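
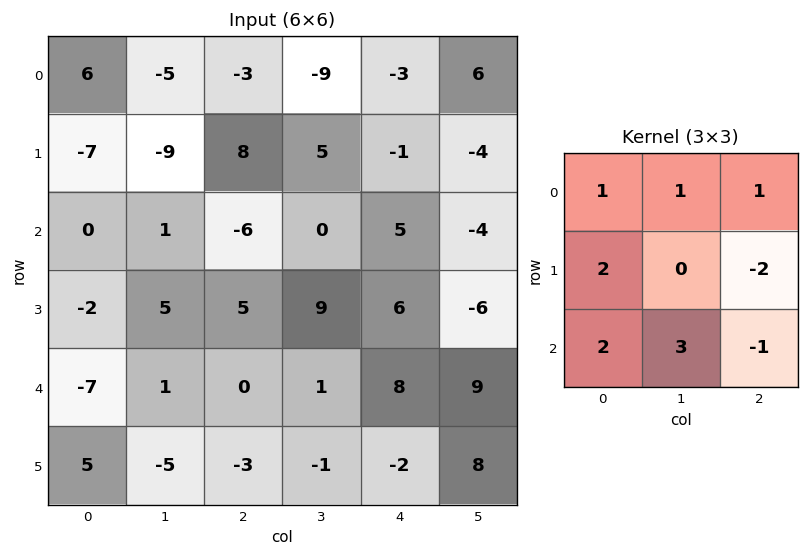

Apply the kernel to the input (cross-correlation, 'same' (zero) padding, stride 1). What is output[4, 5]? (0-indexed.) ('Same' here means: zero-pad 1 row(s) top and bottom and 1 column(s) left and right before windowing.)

36

The receptive field on the zero-padded input at this output position is [6 -6 0 / 8 9 0 / -2 8 0]. Elementwise product with the kernel and sum: 6·1 + -6·1 + 0·1 + 8·2 + 0·-2 + -2·2 + 8·3 + 0·-1.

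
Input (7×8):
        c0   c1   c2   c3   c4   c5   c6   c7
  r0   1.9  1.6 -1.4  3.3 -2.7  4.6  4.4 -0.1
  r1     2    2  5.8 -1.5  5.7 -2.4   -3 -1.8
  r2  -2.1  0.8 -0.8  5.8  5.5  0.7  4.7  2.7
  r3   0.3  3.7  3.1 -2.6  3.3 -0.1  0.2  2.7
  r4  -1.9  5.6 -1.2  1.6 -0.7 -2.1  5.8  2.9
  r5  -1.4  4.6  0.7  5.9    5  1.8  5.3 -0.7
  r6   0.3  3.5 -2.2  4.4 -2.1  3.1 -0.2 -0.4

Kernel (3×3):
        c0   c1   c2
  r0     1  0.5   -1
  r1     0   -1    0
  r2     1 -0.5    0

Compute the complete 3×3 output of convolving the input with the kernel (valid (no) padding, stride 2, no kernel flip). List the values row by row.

-0.4 0.75 2.75
-9.3 -2.8 1.6
-3.95 -10 -13

Output[0,0]: The receptive field on the input at this output position is [1.9 1.6 -1.4 / 2 2 5.8 / -2.1 0.8 -0.8]. Elementwise product with the kernel and sum: 1.9·1 + 1.6·0.5 + -1.4·-1 + 2·-1 + -2.1·1 + 0.8·-0.5.
Output[0,1]: The receptive field on the input at this output position is [-1.4 3.3 -2.7 / 5.8 -1.5 5.7 / -0.8 5.8 5.5]. Elementwise product with the kernel and sum: -1.4·1 + 3.3·0.5 + -2.7·-1 + -1.5·-1 + -0.8·1 + 5.8·-0.5.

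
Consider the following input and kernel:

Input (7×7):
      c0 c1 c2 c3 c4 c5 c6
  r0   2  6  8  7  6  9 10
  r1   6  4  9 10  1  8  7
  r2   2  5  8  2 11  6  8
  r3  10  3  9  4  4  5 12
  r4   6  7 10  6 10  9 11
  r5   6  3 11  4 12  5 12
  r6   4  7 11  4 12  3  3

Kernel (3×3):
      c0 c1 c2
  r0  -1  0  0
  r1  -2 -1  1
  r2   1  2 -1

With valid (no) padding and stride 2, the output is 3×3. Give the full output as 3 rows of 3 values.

Output[0,0]: The receptive field on the input at this output position is [2 6 8 / 6 4 9 / 2 5 8]. Elementwise product with the kernel and sum: 2·-1 + 6·-2 + 4·-1 + 9·1 + 2·1 + 5·2 + 8·-1.
Output[0,1]: The receptive field on the input at this output position is [8 7 6 / 9 10 1 / 8 2 11]. Elementwise product with the kernel and sum: 8·-1 + 9·-2 + 10·-1 + 1·1 + 8·1 + 2·2 + 11·-1.

-5 -34 6
-6 -14 5
-3 -17 -12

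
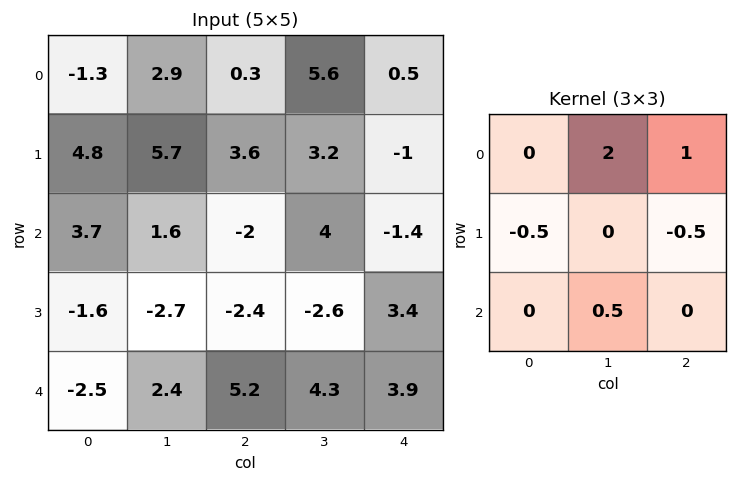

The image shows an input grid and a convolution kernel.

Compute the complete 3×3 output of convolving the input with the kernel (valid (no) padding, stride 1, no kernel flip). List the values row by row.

Output[0,0]: The receptive field on the input at this output position is [-1.3 2.9 0.3 / 4.8 5.7 3.6 / 3.7 1.6 -2]. Elementwise product with the kernel and sum: 2.9·2 + 0.3·1 + 4.8·-0.5 + 3.6·-0.5 + 1.6·0.5.
Output[0,1]: The receptive field on the input at this output position is [2.9 0.3 5.6 / 5.7 3.6 3.2 / 1.6 -2 4]. Elementwise product with the kernel and sum: 0.3·2 + 5.6·1 + 5.7·-0.5 + 3.2·-0.5 + -2·0.5.

2.7 0.75 12.4
12.8 6.4 5.8
4.4 5.25 8.25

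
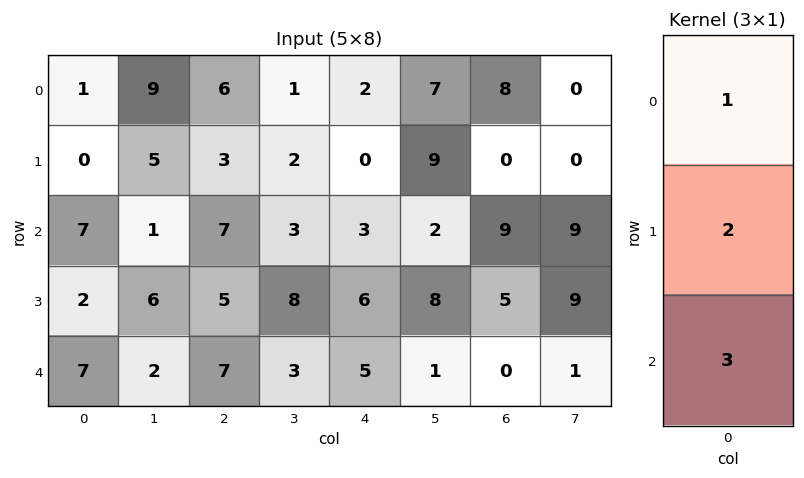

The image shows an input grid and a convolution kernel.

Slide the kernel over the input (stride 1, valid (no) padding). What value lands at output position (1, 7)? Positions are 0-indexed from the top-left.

45

The receptive field on the input at this output position is [0 / 9 / 9]. Elementwise product with the kernel and sum: 0·1 + 9·2 + 9·3.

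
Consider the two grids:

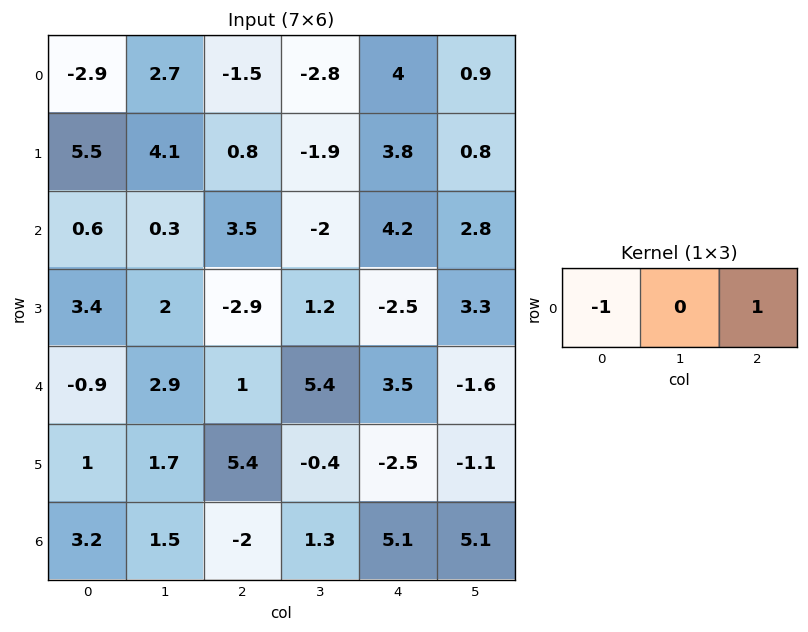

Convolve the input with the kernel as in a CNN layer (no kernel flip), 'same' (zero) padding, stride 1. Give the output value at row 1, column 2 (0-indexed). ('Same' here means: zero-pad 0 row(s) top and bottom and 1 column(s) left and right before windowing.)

The receptive field on the zero-padded input at this output position is [4.1 0.8 -1.9]. Elementwise product with the kernel and sum: 4.1·-1 + -1.9·1.

-6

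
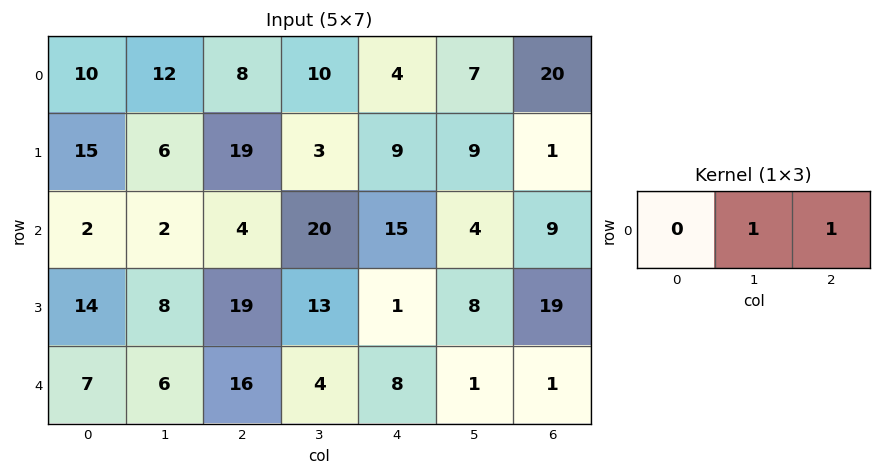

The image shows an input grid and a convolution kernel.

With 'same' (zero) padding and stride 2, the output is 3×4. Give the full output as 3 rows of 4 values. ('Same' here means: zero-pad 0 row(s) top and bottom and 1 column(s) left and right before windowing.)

22 18 11 20
4 24 19 9
13 20 9 1

Output[0,0]: The receptive field on the zero-padded input at this output position is [0 10 12]. Elementwise product with the kernel and sum: 10·1 + 12·1.
Output[0,1]: The receptive field on the zero-padded input at this output position is [12 8 10]. Elementwise product with the kernel and sum: 8·1 + 10·1.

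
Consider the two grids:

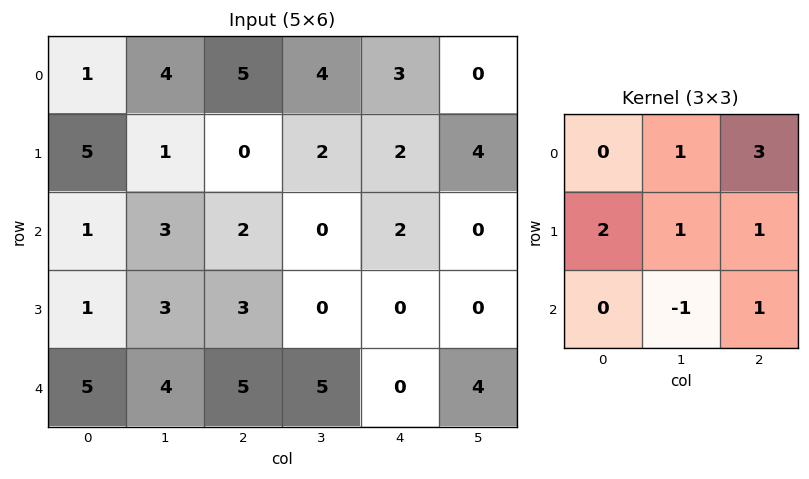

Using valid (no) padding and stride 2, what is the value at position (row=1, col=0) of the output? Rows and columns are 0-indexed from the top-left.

18

The receptive field on the input at this output position is [1 3 2 / 1 3 3 / 5 4 5]. Elementwise product with the kernel and sum: 3·1 + 2·3 + 1·2 + 3·1 + 3·1 + 4·-1 + 5·1.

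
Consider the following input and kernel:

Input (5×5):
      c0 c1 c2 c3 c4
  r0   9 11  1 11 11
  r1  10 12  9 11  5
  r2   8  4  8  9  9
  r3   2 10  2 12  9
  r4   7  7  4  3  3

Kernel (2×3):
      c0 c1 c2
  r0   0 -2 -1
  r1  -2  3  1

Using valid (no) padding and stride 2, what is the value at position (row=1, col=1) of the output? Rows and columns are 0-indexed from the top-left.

The receptive field on the input at this output position is [8 9 9 / 2 12 9]. Elementwise product with the kernel and sum: 9·-2 + 9·-1 + 2·-2 + 12·3 + 9·1.

14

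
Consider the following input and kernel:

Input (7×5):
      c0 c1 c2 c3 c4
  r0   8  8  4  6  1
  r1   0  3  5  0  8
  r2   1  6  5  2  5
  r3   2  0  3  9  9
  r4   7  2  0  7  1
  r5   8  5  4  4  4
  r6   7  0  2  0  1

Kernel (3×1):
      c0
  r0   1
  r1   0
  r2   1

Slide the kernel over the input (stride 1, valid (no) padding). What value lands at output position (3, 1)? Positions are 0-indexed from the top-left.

The receptive field on the input at this output position is [0 / 2 / 5]. Elementwise product with the kernel and sum: 0·1 + 5·1.

5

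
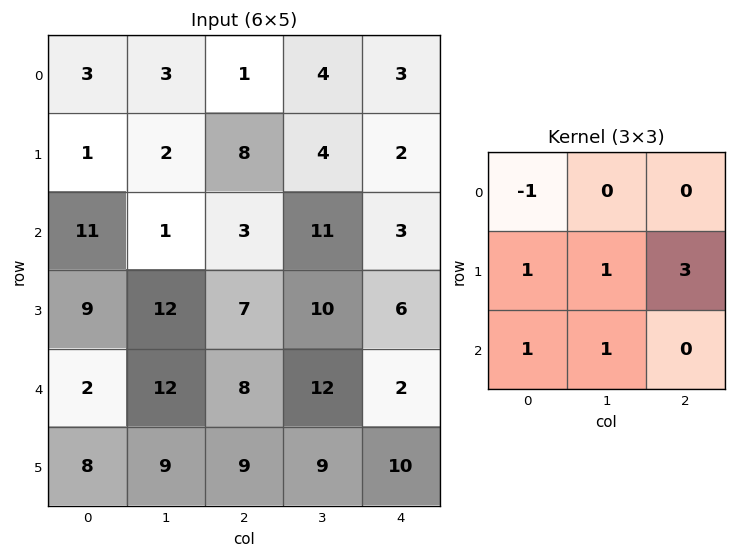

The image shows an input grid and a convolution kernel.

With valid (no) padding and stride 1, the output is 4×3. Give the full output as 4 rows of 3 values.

Output[0,0]: The receptive field on the input at this output position is [3 3 1 / 1 2 8 / 11 1 3]. Elementwise product with the kernel and sum: 3·-1 + 1·1 + 2·1 + 8·3 + 11·1 + 1·1.

36 23 31
41 54 32
45 68 52
46 62 37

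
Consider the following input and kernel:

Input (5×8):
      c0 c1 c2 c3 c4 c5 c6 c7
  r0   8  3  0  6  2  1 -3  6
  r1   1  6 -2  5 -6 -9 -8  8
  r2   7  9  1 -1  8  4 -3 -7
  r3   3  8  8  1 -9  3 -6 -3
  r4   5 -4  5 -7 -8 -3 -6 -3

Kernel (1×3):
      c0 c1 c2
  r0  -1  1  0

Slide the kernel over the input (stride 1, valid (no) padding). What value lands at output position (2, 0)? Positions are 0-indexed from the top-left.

2

The receptive field on the input at this output position is [7 9 1]. Elementwise product with the kernel and sum: 7·-1 + 9·1.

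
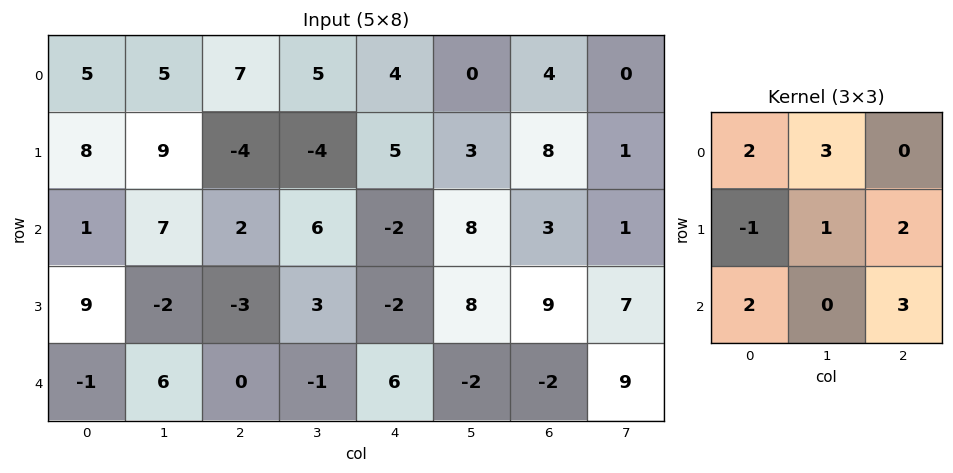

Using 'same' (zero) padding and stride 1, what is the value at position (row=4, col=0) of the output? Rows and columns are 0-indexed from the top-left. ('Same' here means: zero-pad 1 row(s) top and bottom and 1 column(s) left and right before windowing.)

38

The receptive field on the zero-padded input at this output position is [0 9 -2 / 0 -1 6 / 0 0 0]. Elementwise product with the kernel and sum: 0·2 + 9·3 + 0·-1 + -1·1 + 6·2 + 0·2 + 0·3.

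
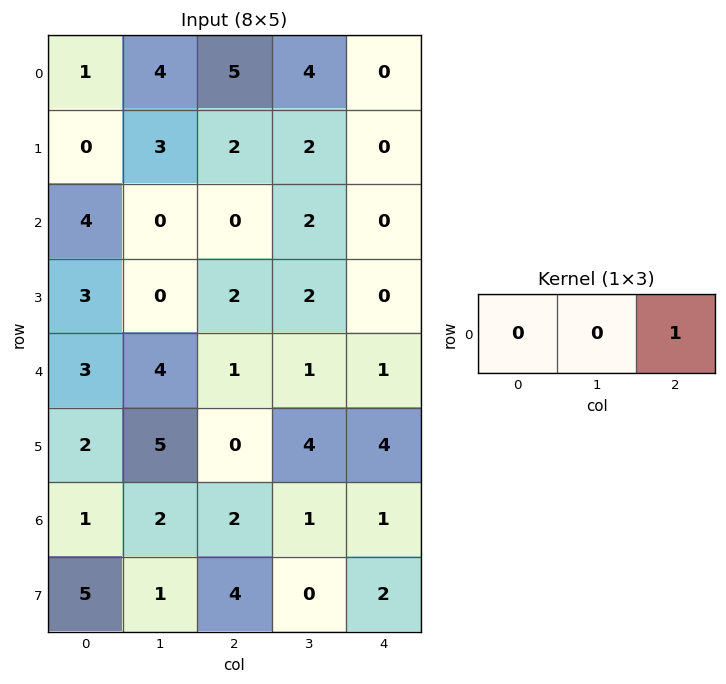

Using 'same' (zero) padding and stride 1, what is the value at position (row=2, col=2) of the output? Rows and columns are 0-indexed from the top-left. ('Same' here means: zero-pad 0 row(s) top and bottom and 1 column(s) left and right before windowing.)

2

The receptive field on the zero-padded input at this output position is [0 0 2]. Elementwise product with the kernel and sum: 2·1.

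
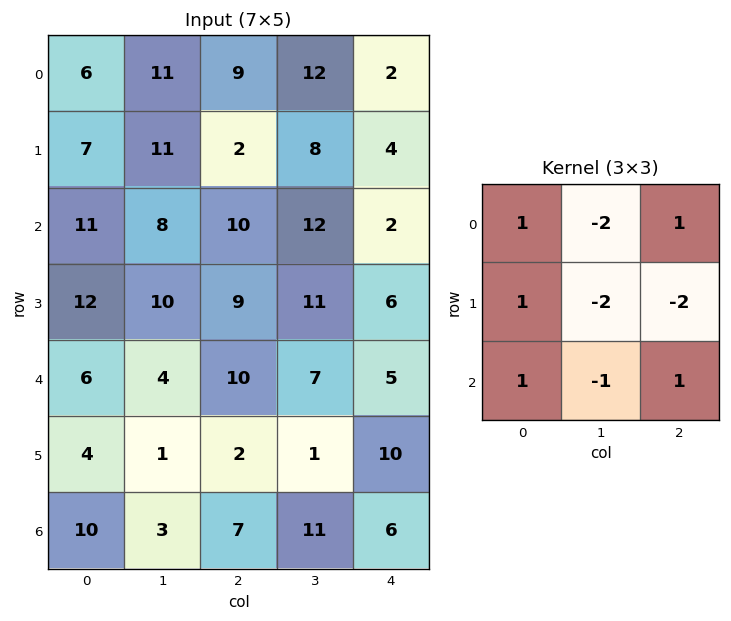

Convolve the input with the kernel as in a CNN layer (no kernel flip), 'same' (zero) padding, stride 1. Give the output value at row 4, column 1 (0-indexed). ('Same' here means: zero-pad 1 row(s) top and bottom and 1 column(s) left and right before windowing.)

-16

The receptive field on the zero-padded input at this output position is [12 10 9 / 6 4 10 / 4 1 2]. Elementwise product with the kernel and sum: 12·1 + 10·-2 + 9·1 + 6·1 + 4·-2 + 10·-2 + 4·1 + 1·-1 + 2·1.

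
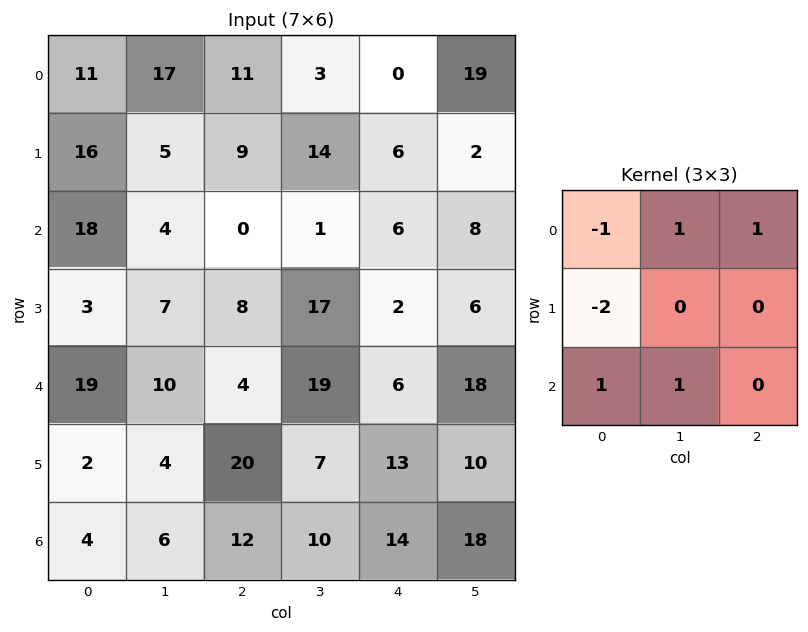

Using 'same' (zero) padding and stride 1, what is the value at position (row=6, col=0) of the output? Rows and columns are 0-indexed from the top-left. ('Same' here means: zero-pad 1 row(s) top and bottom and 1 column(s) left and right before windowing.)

The receptive field on the zero-padded input at this output position is [0 2 4 / 0 4 6 / 0 0 0]. Elementwise product with the kernel and sum: 0·-1 + 2·1 + 4·1 + 0·-2 + 0·1 + 0·1.

6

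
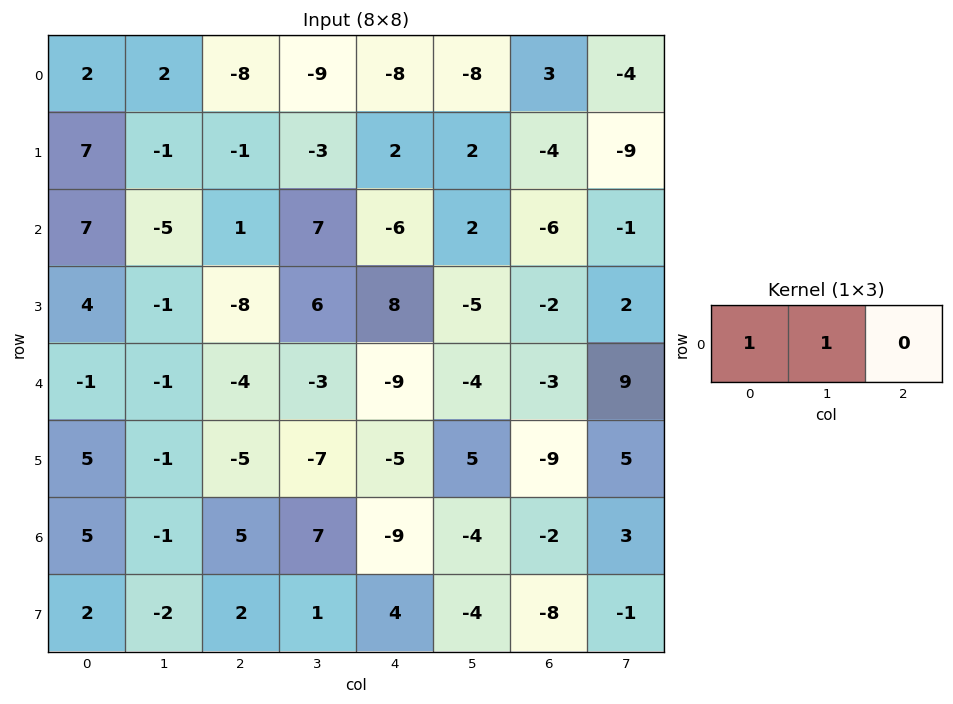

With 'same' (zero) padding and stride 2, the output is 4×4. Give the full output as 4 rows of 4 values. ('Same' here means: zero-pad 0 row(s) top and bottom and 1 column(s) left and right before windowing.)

2 -6 -17 -5
7 -4 1 -4
-1 -5 -12 -7
5 4 -2 -6

Output[0,0]: The receptive field on the zero-padded input at this output position is [0 2 2]. Elementwise product with the kernel and sum: 0·1 + 2·1.
Output[0,1]: The receptive field on the zero-padded input at this output position is [2 -8 -9]. Elementwise product with the kernel and sum: 2·1 + -8·1.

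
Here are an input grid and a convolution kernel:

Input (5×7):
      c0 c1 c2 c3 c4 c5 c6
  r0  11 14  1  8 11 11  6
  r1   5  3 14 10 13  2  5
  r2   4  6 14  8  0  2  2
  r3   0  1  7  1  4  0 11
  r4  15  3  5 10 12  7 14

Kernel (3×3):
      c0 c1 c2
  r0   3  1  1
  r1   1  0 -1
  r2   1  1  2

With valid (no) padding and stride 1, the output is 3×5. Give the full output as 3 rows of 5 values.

Output[0,0]: The receptive field on the input at this output position is [11 14 1 / 5 3 14 / 4 6 14]. Elementwise product with the kernel and sum: 11·3 + 14·1 + 1·1 + 5·1 + 14·-1 + 4·1 + 6·1 + 14·2.
Output[0,1]: The receptive field on the input at this output position is [14 1 8 / 3 14 10 / 6 14 8]. Elementwise product with the kernel and sum: 14·3 + 1·1 + 8·1 + 3·1 + 10·-1 + 6·1 + 14·1 + 8·2.

77 80 45 66 64
37 41 95 56 70
53 68 92 63 44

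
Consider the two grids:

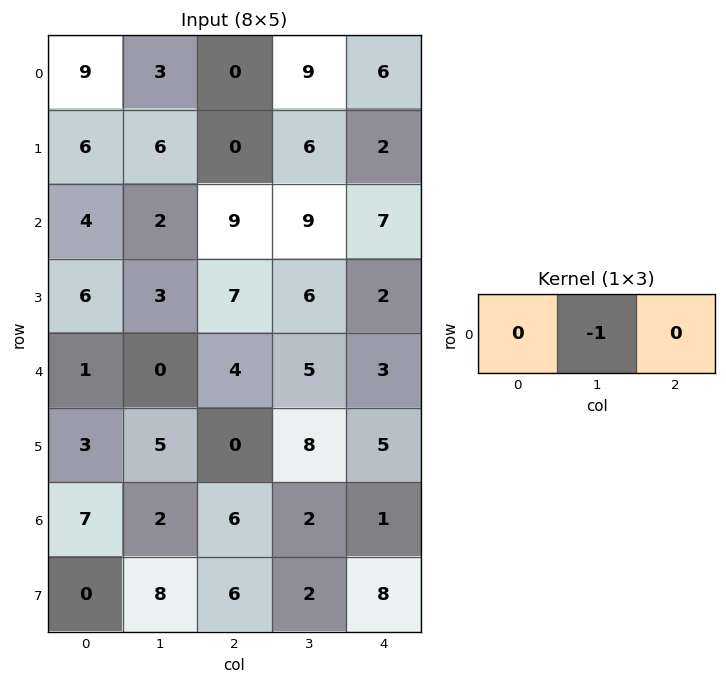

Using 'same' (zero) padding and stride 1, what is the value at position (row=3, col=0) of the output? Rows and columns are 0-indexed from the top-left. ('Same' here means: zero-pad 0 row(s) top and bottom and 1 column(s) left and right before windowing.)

-6

The receptive field on the zero-padded input at this output position is [0 6 3]. Elementwise product with the kernel and sum: 6·-1.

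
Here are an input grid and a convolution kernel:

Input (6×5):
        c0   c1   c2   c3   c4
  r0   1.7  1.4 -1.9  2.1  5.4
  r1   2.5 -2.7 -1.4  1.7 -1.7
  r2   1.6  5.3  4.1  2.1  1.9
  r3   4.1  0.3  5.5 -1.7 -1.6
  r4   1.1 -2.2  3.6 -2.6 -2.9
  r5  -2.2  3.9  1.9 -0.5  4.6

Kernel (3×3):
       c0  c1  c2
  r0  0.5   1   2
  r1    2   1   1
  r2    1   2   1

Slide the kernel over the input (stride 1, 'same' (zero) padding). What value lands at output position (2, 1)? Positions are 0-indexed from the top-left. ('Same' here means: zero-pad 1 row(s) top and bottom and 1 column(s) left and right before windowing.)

18.55

The receptive field on the zero-padded input at this output position is [2.5 -2.7 -1.4 / 1.6 5.3 4.1 / 4.1 0.3 5.5]. Elementwise product with the kernel and sum: 2.5·0.5 + -2.7·1 + -1.4·2 + 1.6·2 + 5.3·1 + 4.1·1 + 4.1·1 + 0.3·2 + 5.5·1.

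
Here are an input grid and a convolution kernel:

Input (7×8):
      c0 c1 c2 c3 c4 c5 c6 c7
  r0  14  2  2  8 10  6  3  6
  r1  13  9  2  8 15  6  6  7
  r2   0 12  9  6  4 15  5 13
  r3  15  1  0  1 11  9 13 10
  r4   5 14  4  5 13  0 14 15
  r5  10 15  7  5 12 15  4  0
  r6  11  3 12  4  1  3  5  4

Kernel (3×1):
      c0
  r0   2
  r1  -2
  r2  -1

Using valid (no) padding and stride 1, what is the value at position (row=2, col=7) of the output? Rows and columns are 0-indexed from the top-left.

-9

The receptive field on the input at this output position is [13 / 10 / 15]. Elementwise product with the kernel and sum: 13·2 + 10·-2 + 15·-1.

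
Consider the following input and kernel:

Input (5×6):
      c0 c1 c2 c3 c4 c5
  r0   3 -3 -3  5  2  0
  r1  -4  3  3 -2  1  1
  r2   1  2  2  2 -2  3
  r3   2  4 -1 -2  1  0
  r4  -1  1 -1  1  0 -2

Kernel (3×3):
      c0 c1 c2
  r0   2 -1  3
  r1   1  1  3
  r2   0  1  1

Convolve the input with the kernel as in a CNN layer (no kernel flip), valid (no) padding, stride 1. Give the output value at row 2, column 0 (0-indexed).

The receptive field on the input at this output position is [1 2 2 / 2 4 -1 / -1 1 -1]. Elementwise product with the kernel and sum: 1·2 + 2·-1 + 2·3 + 2·1 + 4·1 + -1·3 + 1·1 + -1·1.

9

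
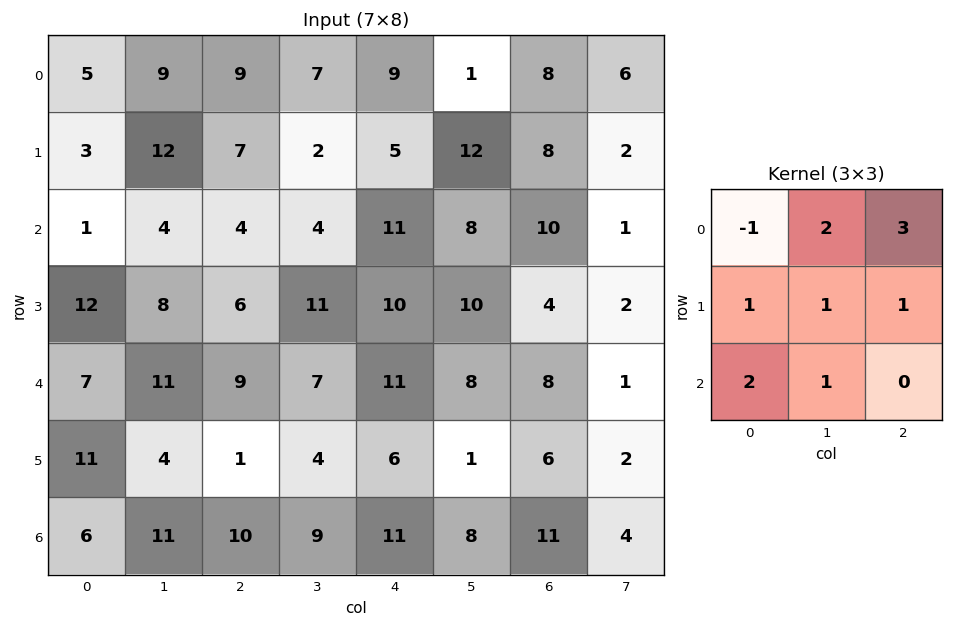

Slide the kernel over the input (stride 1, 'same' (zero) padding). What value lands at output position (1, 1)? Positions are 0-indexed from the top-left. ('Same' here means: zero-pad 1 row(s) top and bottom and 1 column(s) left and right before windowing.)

The receptive field on the zero-padded input at this output position is [5 9 9 / 3 12 7 / 1 4 4]. Elementwise product with the kernel and sum: 5·-1 + 9·2 + 9·3 + 3·1 + 12·1 + 7·1 + 1·2 + 4·1.

68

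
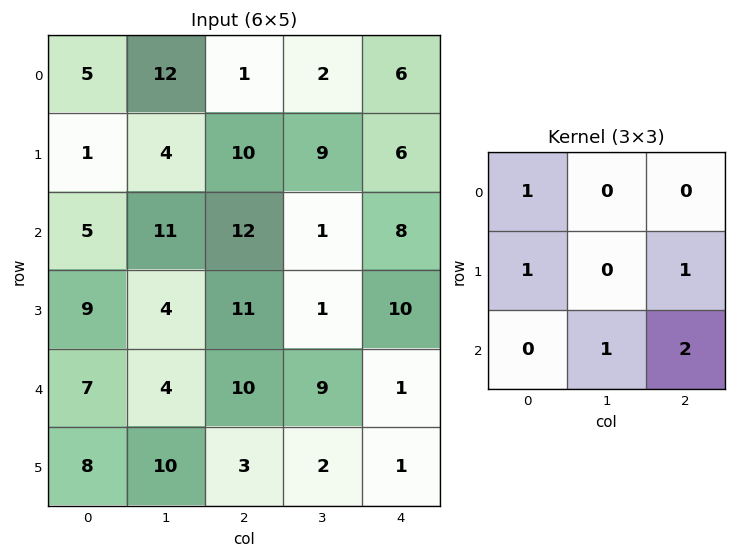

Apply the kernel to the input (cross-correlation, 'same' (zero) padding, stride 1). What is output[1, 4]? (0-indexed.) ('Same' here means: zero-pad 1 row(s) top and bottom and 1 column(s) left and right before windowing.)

The receptive field on the zero-padded input at this output position is [2 6 0 / 9 6 0 / 1 8 0]. Elementwise product with the kernel and sum: 2·1 + 9·1 + 0·1 + 8·1 + 0·2.

19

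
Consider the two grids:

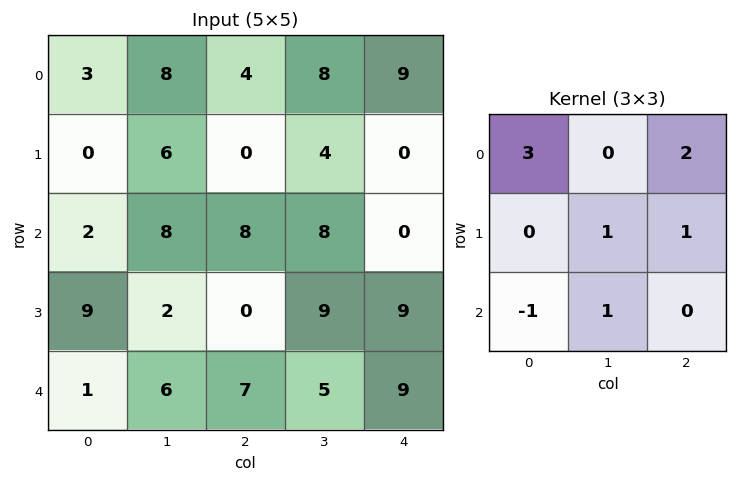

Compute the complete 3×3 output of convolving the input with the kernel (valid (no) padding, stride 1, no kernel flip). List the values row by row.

29 44 34
9 40 17
29 50 40

Output[0,0]: The receptive field on the input at this output position is [3 8 4 / 0 6 0 / 2 8 8]. Elementwise product with the kernel and sum: 3·3 + 4·2 + 6·1 + 0·1 + 2·-1 + 8·1.
Output[0,1]: The receptive field on the input at this output position is [8 4 8 / 6 0 4 / 8 8 8]. Elementwise product with the kernel and sum: 8·3 + 8·2 + 0·1 + 4·1 + 8·-1 + 8·1.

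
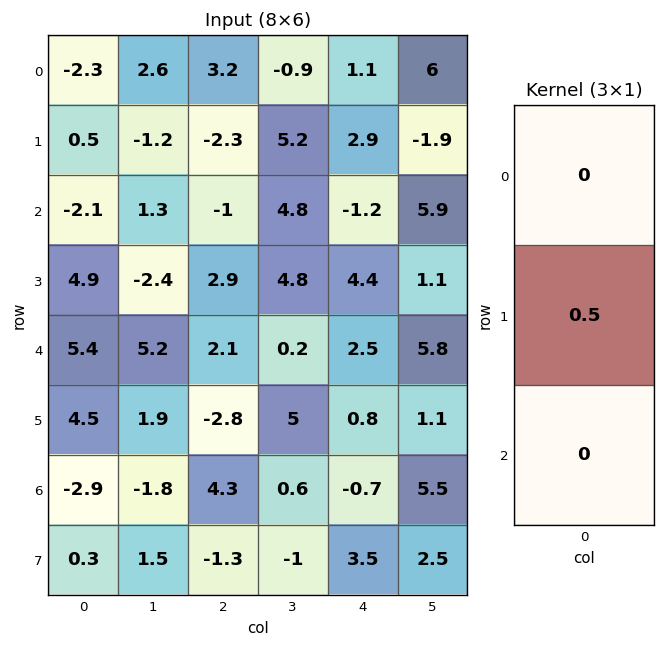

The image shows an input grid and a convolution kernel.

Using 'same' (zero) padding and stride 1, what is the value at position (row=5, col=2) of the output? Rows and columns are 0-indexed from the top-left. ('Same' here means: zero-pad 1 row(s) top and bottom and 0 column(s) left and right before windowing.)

The receptive field on the zero-padded input at this output position is [2.1 / -2.8 / 4.3]. Elementwise product with the kernel and sum: -2.8·0.5.

-1.4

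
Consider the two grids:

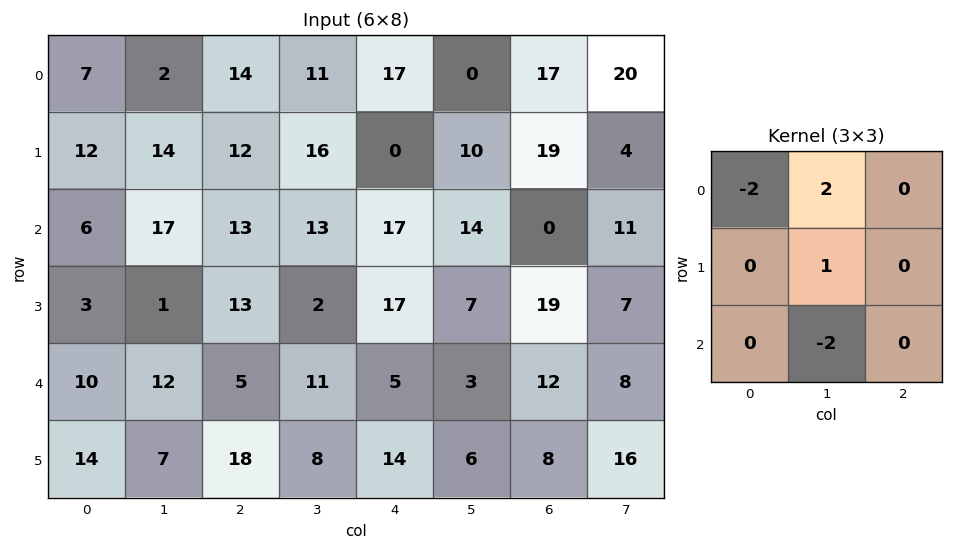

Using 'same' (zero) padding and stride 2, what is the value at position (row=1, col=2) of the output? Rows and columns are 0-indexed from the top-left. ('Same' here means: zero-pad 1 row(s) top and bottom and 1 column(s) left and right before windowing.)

The receptive field on the zero-padded input at this output position is [16 0 10 / 13 17 14 / 2 17 7]. Elementwise product with the kernel and sum: 16·-2 + 0·2 + 17·1 + 17·-2.

-49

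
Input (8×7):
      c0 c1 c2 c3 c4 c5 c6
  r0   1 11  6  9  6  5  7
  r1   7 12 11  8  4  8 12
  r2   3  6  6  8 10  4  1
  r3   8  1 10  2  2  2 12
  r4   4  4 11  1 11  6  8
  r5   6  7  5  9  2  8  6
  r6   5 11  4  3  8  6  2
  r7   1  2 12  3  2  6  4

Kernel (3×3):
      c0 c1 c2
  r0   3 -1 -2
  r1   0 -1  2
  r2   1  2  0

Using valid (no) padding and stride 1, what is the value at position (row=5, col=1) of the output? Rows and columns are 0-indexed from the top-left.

The receptive field on the input at this output position is [7 5 9 / 11 4 3 / 2 12 3]. Elementwise product with the kernel and sum: 7·3 + 5·-1 + 9·-2 + 4·-1 + 3·2 + 2·1 + 12·2.

26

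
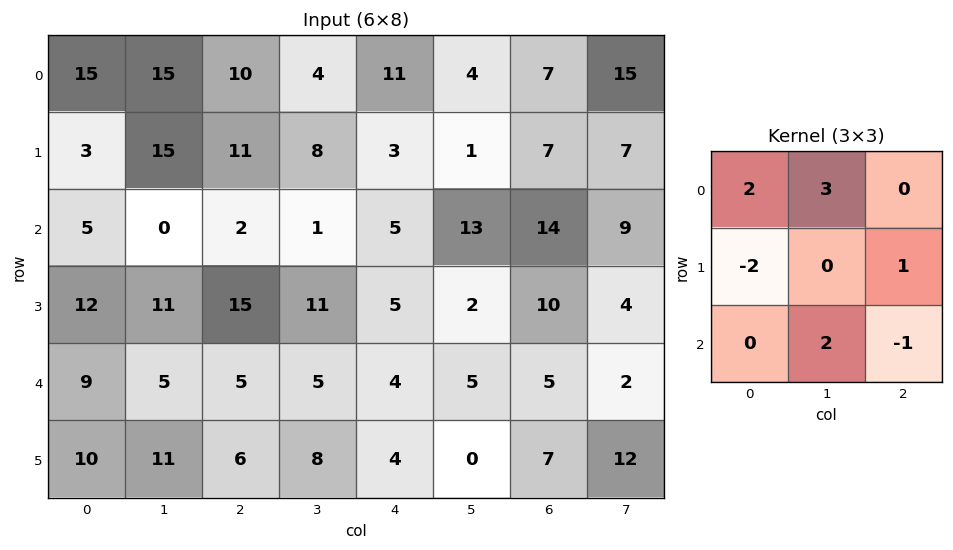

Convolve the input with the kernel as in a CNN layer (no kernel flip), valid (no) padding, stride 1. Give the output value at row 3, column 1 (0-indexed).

66

The receptive field on the input at this output position is [11 15 11 / 5 5 5 / 11 6 8]. Elementwise product with the kernel and sum: 11·2 + 15·3 + 5·-2 + 5·1 + 6·2 + 8·-1.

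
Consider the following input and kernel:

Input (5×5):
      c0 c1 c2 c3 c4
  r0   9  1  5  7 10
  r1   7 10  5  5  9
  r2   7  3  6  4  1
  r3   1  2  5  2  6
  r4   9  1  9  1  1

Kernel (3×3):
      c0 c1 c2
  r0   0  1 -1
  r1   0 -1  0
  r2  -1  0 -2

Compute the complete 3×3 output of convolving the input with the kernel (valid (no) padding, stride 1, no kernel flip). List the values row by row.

Output[0,0]: The receptive field on the input at this output position is [9 1 5 / 7 10 5 / 7 3 6]. Elementwise product with the kernel and sum: 1·1 + 5·-1 + 10·-1 + 7·-1 + 6·-2.

-33 -18 -16
-9 -12 -25
-32 -6 -10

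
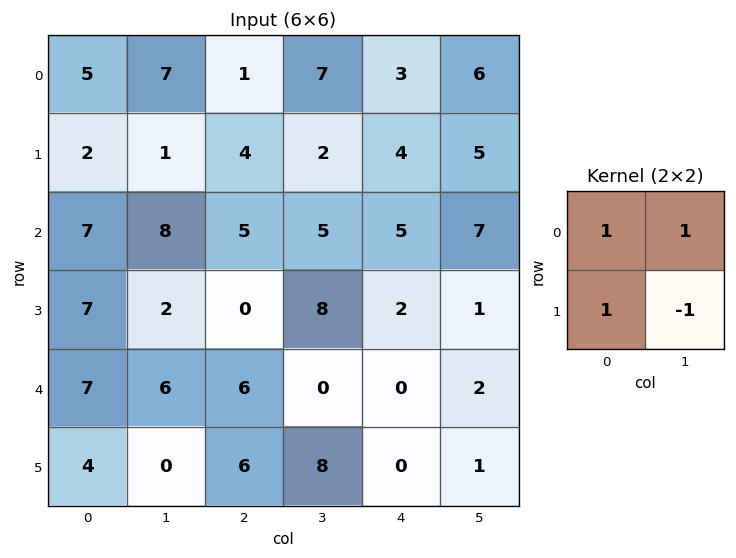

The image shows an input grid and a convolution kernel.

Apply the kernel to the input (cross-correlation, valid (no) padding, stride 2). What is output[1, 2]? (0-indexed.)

The receptive field on the input at this output position is [5 7 / 2 1]. Elementwise product with the kernel and sum: 5·1 + 7·1 + 2·1 + 1·-1.

13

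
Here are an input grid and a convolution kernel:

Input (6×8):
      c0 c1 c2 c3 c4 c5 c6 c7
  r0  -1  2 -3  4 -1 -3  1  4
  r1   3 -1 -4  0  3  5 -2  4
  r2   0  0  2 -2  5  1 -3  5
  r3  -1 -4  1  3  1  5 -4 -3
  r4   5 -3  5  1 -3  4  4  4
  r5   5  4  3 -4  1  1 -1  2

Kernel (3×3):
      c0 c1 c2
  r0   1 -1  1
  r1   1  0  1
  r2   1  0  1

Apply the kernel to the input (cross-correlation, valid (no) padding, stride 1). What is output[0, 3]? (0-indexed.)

6

The receptive field on the input at this output position is [4 -1 -3 / 0 3 5 / -2 5 1]. Elementwise product with the kernel and sum: 4·1 + -1·-1 + -3·1 + 0·1 + 5·1 + -2·1 + 1·1.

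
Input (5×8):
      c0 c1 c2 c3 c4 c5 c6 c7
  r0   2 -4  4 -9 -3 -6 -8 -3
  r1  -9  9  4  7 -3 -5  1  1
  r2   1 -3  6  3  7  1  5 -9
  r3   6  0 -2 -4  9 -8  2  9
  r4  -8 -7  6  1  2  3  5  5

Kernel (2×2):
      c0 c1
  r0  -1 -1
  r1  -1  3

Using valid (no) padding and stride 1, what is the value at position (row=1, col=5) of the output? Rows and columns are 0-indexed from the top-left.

The receptive field on the input at this output position is [-5 1 / 1 5]. Elementwise product with the kernel and sum: -5·-1 + 1·-1 + 1·-1 + 5·3.

18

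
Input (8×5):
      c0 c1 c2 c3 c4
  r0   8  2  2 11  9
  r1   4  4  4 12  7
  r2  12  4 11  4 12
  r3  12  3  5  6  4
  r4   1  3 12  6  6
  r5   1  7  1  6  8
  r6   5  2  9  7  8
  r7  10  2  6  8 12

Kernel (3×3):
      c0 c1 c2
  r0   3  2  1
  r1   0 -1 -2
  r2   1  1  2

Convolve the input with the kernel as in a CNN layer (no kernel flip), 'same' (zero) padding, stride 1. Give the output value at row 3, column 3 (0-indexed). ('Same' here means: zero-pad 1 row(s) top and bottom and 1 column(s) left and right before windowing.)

The receptive field on the zero-padded input at this output position is [11 4 12 / 5 6 4 / 12 6 6]. Elementwise product with the kernel and sum: 11·3 + 4·2 + 12·1 + 6·-1 + 4·-2 + 12·1 + 6·1 + 6·2.

69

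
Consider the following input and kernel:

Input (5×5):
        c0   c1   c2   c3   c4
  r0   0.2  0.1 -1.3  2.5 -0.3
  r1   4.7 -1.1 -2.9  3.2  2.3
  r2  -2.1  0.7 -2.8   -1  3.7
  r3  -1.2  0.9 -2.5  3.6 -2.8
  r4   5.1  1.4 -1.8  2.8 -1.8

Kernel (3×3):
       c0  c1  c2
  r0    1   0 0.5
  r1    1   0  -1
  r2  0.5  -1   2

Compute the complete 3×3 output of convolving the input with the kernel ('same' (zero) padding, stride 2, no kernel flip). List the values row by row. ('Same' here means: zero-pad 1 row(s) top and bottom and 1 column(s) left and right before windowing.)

Output[0,0]: The receptive field on the zero-padded input at this output position is [0 0 0 / 0 0.2 0.1 / 0 4.7 -1.1]. Elementwise product with the kernel and sum: 0·1 + 0·0.5 + 0·1 + 0.1·-1 + 0·0.5 + 4.7·-1 + -1.1·2.

-7 6.35 1.8
1.75 12.35 6.8
-0.95 1.3 6.4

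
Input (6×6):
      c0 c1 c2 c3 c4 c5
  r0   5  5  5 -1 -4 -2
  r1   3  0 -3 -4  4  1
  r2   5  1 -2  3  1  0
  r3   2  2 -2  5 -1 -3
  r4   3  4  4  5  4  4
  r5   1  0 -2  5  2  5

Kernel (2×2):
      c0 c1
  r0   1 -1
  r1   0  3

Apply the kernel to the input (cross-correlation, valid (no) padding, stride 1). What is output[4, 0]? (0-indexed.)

-1

The receptive field on the input at this output position is [3 4 / 1 0]. Elementwise product with the kernel and sum: 3·1 + 4·-1 + 0·3.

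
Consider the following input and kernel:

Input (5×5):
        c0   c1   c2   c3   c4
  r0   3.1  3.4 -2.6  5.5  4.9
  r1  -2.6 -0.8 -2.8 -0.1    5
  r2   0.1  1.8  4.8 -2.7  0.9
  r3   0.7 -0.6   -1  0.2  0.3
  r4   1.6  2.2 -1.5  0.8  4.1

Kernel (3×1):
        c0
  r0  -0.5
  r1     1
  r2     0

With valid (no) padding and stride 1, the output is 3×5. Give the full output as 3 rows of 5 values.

-4.15 -2.5 -1.5 -2.85 2.55
1.4 2.2 6.2 -2.65 -1.6
0.65 -1.5 -3.4 1.55 -0.15

Output[0,0]: The receptive field on the input at this output position is [3.1 / -2.6 / 0.1]. Elementwise product with the kernel and sum: 3.1·-0.5 + -2.6·1.
Output[0,1]: The receptive field on the input at this output position is [3.4 / -0.8 / 1.8]. Elementwise product with the kernel and sum: 3.4·-0.5 + -0.8·1.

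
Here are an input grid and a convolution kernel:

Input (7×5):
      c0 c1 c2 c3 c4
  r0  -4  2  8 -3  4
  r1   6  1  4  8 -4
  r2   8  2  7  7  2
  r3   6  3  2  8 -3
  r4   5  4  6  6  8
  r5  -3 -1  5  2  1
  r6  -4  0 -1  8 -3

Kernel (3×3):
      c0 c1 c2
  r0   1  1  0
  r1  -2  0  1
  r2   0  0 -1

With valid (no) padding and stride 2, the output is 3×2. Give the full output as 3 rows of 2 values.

Output[0,0]: The receptive field on the input at this output position is [-4 2 8 / 6 1 4 / 8 2 7]. Elementwise product with the kernel and sum: -4·1 + 2·1 + 6·-2 + 4·1 + 7·-1.
Output[0,1]: The receptive field on the input at this output position is [8 -3 4 / 4 8 -4 / 7 7 2]. Elementwise product with the kernel and sum: 8·1 + -3·1 + 4·-2 + -4·1 + 2·-1.

-17 -9
-6 -1
21 6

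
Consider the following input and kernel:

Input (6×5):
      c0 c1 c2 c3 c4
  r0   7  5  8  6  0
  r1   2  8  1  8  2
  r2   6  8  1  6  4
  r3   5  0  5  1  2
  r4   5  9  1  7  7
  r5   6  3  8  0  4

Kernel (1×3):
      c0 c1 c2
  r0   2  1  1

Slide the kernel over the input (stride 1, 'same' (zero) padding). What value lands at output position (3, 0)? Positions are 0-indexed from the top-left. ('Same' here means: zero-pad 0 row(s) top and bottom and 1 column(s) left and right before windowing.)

The receptive field on the zero-padded input at this output position is [0 5 0]. Elementwise product with the kernel and sum: 0·2 + 5·1 + 0·1.

5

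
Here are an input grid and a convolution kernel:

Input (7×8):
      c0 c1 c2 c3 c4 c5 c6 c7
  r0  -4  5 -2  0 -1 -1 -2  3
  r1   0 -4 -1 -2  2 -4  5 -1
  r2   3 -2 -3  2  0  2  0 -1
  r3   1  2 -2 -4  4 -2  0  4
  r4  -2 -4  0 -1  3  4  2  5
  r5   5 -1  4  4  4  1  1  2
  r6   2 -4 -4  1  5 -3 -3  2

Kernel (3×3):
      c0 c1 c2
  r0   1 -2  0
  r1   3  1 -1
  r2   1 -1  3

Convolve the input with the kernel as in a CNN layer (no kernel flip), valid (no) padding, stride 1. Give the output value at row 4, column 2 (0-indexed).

24

The receptive field on the input at this output position is [0 -1 3 / 4 4 4 / -4 1 5]. Elementwise product with the kernel and sum: 0·1 + -1·-2 + 4·3 + 4·1 + 4·-1 + -4·1 + 1·-1 + 5·3.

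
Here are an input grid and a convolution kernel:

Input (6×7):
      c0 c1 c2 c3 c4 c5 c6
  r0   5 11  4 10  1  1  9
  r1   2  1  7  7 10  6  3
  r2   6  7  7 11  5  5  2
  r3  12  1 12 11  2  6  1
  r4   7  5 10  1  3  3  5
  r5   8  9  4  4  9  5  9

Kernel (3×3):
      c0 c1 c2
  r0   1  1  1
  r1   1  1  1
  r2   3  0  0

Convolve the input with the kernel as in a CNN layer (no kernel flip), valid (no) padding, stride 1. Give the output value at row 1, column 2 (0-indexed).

The receptive field on the input at this output position is [7 7 10 / 7 11 5 / 12 11 2]. Elementwise product with the kernel and sum: 7·1 + 7·1 + 10·1 + 7·1 + 11·1 + 5·1 + 12·3.

83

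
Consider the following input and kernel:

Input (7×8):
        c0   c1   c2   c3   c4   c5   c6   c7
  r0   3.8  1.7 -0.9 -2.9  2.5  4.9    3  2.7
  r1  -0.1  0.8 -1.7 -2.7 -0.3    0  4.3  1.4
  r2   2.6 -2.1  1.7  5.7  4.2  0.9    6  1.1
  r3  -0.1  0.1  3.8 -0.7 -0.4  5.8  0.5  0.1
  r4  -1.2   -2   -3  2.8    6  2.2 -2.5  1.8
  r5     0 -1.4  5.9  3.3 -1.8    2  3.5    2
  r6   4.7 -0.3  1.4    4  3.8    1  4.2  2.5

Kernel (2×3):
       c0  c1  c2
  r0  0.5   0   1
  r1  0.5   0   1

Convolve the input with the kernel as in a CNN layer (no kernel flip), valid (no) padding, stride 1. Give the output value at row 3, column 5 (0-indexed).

5.9

The receptive field on the input at this output position is [5.8 0.5 0.1 / 2.2 -2.5 1.8]. Elementwise product with the kernel and sum: 5.8·0.5 + 0.1·1 + 2.2·0.5 + 1.8·1.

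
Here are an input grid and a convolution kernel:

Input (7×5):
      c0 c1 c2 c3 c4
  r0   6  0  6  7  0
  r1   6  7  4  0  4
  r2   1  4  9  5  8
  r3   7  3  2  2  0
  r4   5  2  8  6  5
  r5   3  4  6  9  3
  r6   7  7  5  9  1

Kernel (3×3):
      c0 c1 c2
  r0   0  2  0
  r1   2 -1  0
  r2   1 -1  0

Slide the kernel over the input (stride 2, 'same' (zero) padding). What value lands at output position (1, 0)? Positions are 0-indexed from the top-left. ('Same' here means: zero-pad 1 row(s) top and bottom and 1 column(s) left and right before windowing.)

4

The receptive field on the zero-padded input at this output position is [0 6 7 / 0 1 4 / 0 7 3]. Elementwise product with the kernel and sum: 6·2 + 0·2 + 1·-1 + 0·1 + 7·-1.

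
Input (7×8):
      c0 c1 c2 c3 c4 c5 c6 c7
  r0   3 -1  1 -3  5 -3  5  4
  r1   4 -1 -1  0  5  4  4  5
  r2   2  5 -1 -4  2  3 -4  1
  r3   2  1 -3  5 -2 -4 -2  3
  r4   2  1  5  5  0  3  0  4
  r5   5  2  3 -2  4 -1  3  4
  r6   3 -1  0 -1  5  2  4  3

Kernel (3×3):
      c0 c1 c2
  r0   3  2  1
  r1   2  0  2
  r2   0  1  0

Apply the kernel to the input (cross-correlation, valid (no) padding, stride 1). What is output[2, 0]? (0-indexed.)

The receptive field on the input at this output position is [2 5 -1 / 2 1 -3 / 2 1 5]. Elementwise product with the kernel and sum: 2·3 + 5·2 + -1·1 + 2·2 + -3·2 + 1·1.

14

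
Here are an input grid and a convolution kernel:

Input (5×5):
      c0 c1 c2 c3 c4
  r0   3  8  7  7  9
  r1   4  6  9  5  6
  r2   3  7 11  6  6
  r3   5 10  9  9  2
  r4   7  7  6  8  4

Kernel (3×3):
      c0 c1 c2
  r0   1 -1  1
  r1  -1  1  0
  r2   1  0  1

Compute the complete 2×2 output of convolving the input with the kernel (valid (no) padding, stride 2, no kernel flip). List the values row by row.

Output[0,0]: The receptive field on the input at this output position is [3 8 7 / 4 6 9 / 3 7 11]. Elementwise product with the kernel and sum: 3·1 + 8·-1 + 7·1 + 4·-1 + 6·1 + 3·1 + 11·1.

18 22
25 21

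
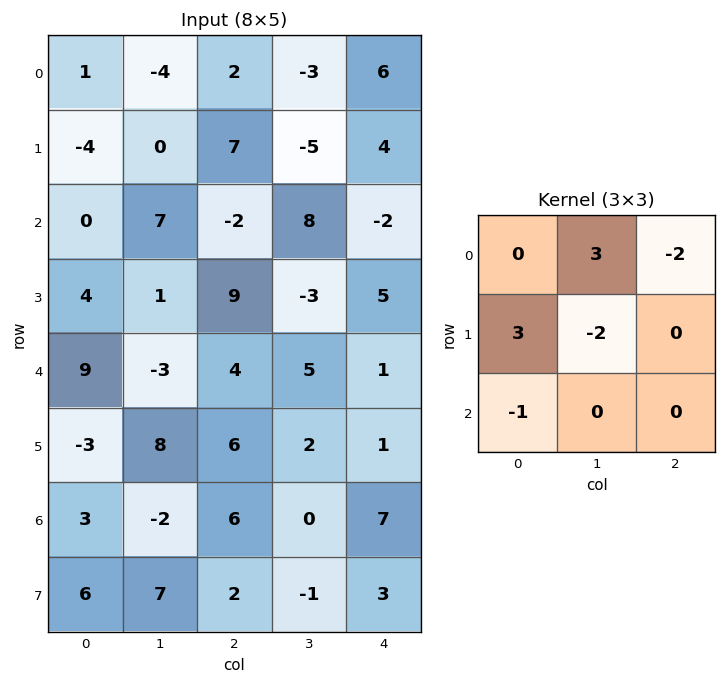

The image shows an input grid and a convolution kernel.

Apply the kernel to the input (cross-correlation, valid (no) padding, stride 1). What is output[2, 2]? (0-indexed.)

The receptive field on the input at this output position is [-2 8 -2 / 9 -3 5 / 4 5 1]. Elementwise product with the kernel and sum: 8·3 + -2·-2 + 9·3 + -3·-2 + 4·-1.

57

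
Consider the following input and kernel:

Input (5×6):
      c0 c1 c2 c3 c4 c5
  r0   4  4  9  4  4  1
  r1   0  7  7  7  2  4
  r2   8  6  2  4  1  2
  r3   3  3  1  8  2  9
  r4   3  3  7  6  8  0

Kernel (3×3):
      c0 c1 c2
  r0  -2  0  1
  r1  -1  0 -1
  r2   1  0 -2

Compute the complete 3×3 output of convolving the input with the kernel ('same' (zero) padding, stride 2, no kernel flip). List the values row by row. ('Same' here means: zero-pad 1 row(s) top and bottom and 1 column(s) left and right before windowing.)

Output[0,0]: The receptive field on the zero-padded input at this output position is [0 0 0 / 0 4 4 / 0 0 7]. Elementwise product with the kernel and sum: 0·-2 + 0·1 + 0·-1 + 4·-1 + 0·1 + 7·-2.

-18 -15 -6
-5 -30 -26
0 -7 -13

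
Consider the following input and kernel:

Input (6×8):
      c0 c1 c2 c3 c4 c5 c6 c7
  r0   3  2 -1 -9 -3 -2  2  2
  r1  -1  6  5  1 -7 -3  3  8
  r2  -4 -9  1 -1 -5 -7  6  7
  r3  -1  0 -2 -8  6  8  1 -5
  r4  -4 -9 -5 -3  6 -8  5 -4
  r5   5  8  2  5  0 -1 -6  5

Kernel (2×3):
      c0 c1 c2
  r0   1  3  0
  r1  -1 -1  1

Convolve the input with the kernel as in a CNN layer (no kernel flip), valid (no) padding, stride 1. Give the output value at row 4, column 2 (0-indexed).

-21

The receptive field on the input at this output position is [-5 -3 6 / 2 5 0]. Elementwise product with the kernel and sum: -5·1 + -3·3 + 2·-1 + 5·-1 + 0·1.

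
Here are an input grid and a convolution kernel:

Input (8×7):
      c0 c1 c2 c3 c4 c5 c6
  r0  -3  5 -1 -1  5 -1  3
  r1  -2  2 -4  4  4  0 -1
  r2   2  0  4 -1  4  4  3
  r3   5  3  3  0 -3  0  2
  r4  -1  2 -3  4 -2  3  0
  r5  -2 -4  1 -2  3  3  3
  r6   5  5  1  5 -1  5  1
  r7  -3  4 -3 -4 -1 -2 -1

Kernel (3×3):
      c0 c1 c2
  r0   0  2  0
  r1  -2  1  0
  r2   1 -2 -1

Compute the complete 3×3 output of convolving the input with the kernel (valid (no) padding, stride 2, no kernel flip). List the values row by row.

14 12 -17
-9 -17 6
-2 -4 -9

Output[0,0]: The receptive field on the input at this output position is [-3 5 -1 / -2 2 -4 / 2 0 4]. Elementwise product with the kernel and sum: 5·2 + -2·-2 + 2·1 + 2·1 + 0·-2 + 4·-1.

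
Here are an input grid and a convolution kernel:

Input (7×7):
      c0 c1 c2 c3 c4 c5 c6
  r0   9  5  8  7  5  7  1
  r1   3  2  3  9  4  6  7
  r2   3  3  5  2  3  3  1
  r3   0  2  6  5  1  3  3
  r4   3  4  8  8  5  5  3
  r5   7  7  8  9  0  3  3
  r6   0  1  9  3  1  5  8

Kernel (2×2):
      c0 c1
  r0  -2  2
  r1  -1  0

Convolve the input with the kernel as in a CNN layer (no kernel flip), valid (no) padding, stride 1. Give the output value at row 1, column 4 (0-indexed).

The receptive field on the input at this output position is [4 6 / 3 3]. Elementwise product with the kernel and sum: 4·-2 + 6·2 + 3·-1.

1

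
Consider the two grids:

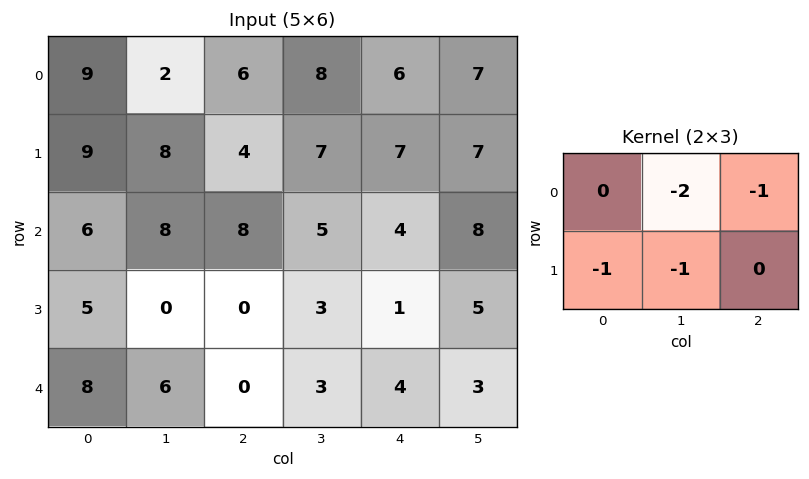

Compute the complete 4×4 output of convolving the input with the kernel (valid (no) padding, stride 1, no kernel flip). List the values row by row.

Output[0,0]: The receptive field on the input at this output position is [9 2 6 / 9 8 4]. Elementwise product with the kernel and sum: 2·-2 + 6·-1 + 9·-1 + 8·-1.
Output[0,1]: The receptive field on the input at this output position is [2 6 8 / 8 4 7]. Elementwise product with the kernel and sum: 6·-2 + 8·-1 + 8·-1 + 4·-1.

-27 -32 -33 -33
-34 -31 -34 -30
-29 -21 -17 -20
-14 -9 -10 -14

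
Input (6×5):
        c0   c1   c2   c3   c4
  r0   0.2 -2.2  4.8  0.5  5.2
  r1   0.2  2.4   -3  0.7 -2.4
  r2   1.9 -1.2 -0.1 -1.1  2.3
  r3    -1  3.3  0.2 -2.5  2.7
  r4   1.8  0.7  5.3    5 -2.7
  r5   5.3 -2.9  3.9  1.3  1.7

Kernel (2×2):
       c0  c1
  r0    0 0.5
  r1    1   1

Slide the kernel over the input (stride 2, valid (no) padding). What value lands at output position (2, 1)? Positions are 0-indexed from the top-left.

7.7

The receptive field on the input at this output position is [5.3 5 / 3.9 1.3]. Elementwise product with the kernel and sum: 5·0.5 + 3.9·1 + 1.3·1.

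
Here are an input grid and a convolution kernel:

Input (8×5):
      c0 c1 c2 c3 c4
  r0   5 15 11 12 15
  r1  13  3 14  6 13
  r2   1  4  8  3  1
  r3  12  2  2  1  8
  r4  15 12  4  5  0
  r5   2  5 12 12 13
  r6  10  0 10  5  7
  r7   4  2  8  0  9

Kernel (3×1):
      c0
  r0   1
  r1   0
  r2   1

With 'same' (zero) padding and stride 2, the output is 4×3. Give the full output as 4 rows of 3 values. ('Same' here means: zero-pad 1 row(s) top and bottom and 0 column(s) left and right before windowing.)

Output[0,0]: The receptive field on the zero-padded input at this output position is [0 / 5 / 13]. Elementwise product with the kernel and sum: 0·1 + 13·1.

13 14 13
25 16 21
14 14 21
6 20 22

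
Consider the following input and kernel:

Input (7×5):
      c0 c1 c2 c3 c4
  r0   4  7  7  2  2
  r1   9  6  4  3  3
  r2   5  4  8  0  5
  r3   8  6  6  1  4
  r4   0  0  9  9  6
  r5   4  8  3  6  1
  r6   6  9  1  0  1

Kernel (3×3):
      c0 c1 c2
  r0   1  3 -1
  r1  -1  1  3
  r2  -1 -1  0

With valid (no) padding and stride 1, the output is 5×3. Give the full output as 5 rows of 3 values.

Output[0,0]: The receptive field on the input at this output position is [4 7 7 / 9 6 4 / 5 4 8]. Elementwise product with the kernel and sum: 4·1 + 7·3 + 7·-1 + 9·-1 + 6·1 + 4·3 + 5·-1 + 4·-1.

18 21 11
32 7 10
25 22 -8
35 48 14
-11 21 35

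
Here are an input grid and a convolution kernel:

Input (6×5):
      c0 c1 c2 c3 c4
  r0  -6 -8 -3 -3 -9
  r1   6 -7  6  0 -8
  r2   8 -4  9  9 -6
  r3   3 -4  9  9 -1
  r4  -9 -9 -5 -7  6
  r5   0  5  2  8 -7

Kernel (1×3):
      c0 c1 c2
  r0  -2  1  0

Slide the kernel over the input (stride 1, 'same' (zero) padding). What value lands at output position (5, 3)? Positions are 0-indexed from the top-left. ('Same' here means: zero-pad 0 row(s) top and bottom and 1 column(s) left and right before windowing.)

The receptive field on the zero-padded input at this output position is [2 8 -7]. Elementwise product with the kernel and sum: 2·-2 + 8·1.

4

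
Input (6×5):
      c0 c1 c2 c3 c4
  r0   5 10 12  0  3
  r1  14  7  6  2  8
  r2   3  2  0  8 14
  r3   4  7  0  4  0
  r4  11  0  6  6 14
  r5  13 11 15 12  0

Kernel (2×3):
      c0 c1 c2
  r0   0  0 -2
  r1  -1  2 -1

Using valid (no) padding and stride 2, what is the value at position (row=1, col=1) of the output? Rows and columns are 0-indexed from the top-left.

The receptive field on the input at this output position is [0 8 14 / 0 4 0]. Elementwise product with the kernel and sum: 14·-2 + 0·-1 + 4·2 + 0·-1.

-20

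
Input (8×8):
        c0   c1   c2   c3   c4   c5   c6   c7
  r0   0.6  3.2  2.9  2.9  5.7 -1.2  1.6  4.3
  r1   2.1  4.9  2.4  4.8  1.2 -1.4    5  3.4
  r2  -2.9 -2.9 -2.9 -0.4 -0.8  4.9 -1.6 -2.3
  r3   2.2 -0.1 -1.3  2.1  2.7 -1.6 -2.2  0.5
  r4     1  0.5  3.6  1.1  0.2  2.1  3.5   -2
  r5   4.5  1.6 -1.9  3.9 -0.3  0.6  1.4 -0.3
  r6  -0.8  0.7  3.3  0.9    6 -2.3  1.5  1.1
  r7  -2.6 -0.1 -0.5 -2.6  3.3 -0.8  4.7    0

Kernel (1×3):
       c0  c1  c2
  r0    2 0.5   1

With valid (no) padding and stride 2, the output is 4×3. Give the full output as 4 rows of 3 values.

Output[0,0]: The receptive field on the input at this output position is [0.6 3.2 2.9]. Elementwise product with the kernel and sum: 0.6·2 + 3.2·0.5 + 2.9·1.

5.7 12.95 12.4
-10.15 -6.8 -0.75
5.85 7.95 4.95
2.05 13.05 12.35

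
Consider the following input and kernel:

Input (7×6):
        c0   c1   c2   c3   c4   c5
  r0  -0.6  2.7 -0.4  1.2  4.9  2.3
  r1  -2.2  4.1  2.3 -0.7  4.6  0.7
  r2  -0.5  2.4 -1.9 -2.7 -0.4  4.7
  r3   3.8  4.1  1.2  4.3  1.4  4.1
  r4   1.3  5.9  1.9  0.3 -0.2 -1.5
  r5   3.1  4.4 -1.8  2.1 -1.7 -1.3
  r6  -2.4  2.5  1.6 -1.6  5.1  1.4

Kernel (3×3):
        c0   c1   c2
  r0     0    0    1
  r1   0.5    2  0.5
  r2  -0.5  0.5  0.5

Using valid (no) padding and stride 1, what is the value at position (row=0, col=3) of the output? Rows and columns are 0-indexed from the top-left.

15

The receptive field on the input at this output position is [1.2 4.9 2.3 / -0.7 4.6 0.7 / -2.7 -0.4 4.7]. Elementwise product with the kernel and sum: 2.3·1 + -0.7·0.5 + 4.6·2 + 0.7·0.5 + -2.7·-0.5 + -0.4·0.5 + 4.7·0.5.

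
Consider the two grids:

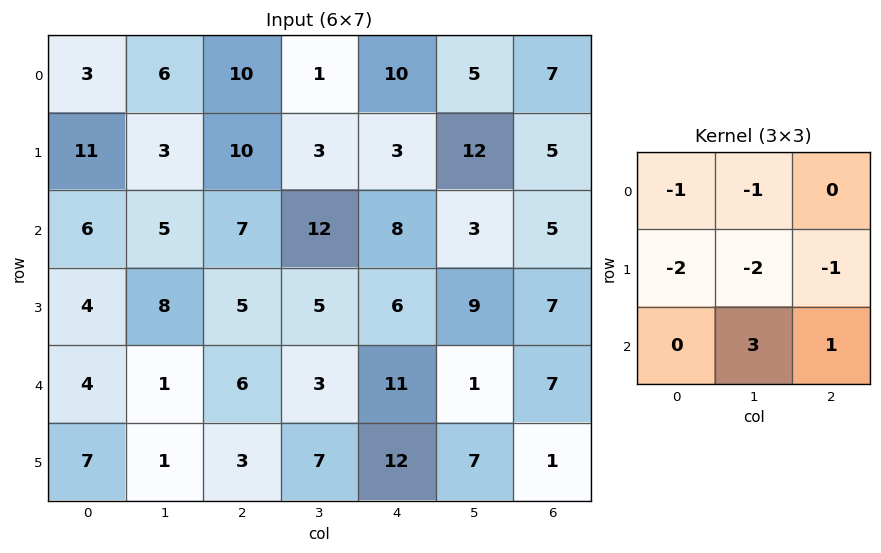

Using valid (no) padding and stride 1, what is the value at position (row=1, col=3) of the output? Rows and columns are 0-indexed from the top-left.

The receptive field on the input at this output position is [3 3 12 / 12 8 3 / 5 6 9]. Elementwise product with the kernel and sum: 3·-1 + 3·-1 + 12·-2 + 8·-2 + 3·-1 + 6·3 + 9·1.

-22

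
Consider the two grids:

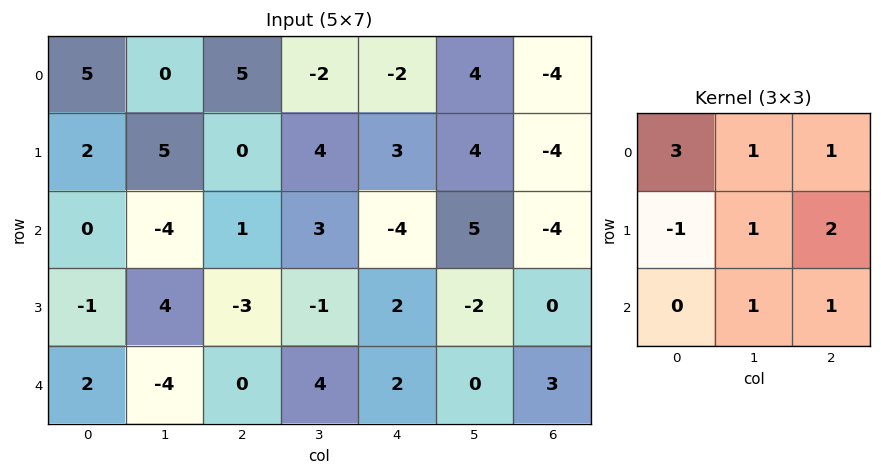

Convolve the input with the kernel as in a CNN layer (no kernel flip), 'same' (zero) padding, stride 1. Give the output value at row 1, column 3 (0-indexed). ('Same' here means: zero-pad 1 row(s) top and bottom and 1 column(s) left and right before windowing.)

The receptive field on the zero-padded input at this output position is [5 -2 -2 / 0 4 3 / 1 3 -4]. Elementwise product with the kernel and sum: 5·3 + -2·1 + -2·1 + 0·-1 + 4·1 + 3·2 + 3·1 + -4·1.

20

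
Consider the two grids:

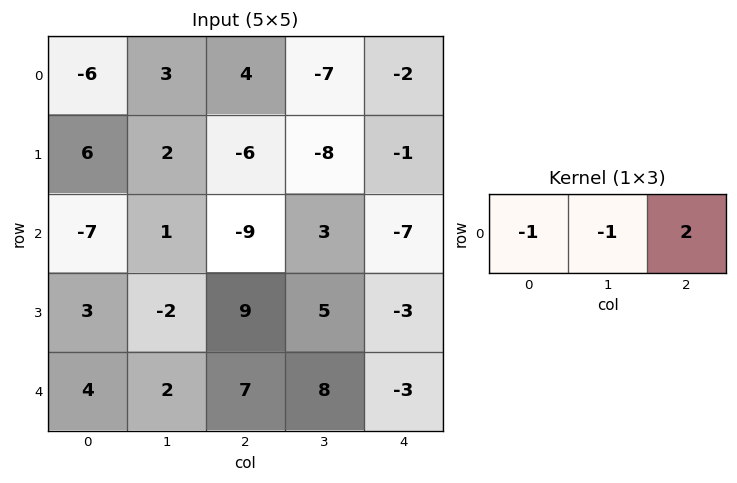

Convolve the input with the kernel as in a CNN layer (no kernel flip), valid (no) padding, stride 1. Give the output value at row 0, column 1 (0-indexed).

The receptive field on the input at this output position is [3 4 -7]. Elementwise product with the kernel and sum: 3·-1 + 4·-1 + -7·2.

-21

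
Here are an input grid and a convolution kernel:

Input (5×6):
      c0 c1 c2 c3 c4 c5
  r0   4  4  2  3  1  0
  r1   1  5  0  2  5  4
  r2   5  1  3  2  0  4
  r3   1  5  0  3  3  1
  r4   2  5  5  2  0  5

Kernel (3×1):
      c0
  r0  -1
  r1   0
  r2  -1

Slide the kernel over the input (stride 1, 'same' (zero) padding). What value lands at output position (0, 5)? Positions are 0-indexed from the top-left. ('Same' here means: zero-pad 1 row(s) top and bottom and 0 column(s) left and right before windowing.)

-4

The receptive field on the zero-padded input at this output position is [0 / 0 / 4]. Elementwise product with the kernel and sum: 0·-1 + 4·-1.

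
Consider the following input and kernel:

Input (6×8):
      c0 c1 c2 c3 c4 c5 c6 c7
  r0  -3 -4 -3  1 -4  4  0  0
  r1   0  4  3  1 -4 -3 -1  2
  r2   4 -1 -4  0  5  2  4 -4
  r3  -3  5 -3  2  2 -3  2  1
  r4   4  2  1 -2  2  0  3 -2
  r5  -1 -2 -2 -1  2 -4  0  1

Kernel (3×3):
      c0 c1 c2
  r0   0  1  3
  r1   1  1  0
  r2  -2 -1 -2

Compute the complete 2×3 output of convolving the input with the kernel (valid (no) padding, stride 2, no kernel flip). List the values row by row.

Output[0,0]: The receptive field on the input at this output position is [-3 -4 -3 / 0 4 3 / 4 -1 -4]. Elementwise product with the kernel and sum: -4·1 + -3·3 + 0·1 + 4·1 + 4·-2 + -1·-1 + -4·-2.
Output[0,1]: The receptive field on the input at this output position is [-3 1 -4 / 3 1 -4 / -4 0 5]. Elementwise product with the kernel and sum: 1·1 + -4·3 + 3·1 + 1·1 + -4·-2 + 0·-1 + 5·-2.

-8 -9 -23
-23 10 3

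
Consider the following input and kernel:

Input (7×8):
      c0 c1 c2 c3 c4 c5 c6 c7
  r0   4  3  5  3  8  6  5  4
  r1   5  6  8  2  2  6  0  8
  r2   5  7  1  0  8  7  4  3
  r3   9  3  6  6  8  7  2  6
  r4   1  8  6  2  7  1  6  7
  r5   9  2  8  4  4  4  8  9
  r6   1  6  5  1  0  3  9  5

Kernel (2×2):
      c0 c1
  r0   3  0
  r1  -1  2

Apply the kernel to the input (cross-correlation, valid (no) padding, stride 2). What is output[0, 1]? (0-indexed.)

The receptive field on the input at this output position is [5 3 / 8 2]. Elementwise product with the kernel and sum: 5·3 + 8·-1 + 2·2.

11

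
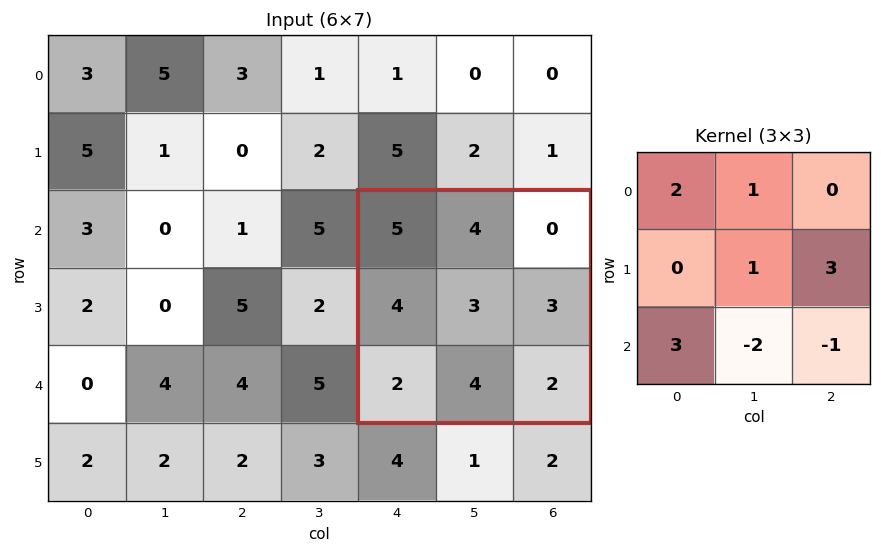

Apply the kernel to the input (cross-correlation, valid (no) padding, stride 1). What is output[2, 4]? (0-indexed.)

22

The receptive field on the input at this output position is [5 4 0 / 4 3 3 / 2 4 2]. Elementwise product with the kernel and sum: 5·2 + 4·1 + 3·1 + 3·3 + 2·3 + 4·-2 + 2·-1.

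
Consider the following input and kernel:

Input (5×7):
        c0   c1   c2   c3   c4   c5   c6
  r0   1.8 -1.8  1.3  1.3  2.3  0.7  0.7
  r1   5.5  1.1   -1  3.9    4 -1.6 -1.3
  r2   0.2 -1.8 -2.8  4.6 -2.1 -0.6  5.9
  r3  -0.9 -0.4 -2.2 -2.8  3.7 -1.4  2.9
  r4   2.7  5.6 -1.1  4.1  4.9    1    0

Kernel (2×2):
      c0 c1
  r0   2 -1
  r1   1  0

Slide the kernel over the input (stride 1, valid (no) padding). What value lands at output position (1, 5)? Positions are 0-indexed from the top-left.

The receptive field on the input at this output position is [-1.6 -1.3 / -0.6 5.9]. Elementwise product with the kernel and sum: -1.6·2 + -1.3·-1 + -0.6·1.

-2.5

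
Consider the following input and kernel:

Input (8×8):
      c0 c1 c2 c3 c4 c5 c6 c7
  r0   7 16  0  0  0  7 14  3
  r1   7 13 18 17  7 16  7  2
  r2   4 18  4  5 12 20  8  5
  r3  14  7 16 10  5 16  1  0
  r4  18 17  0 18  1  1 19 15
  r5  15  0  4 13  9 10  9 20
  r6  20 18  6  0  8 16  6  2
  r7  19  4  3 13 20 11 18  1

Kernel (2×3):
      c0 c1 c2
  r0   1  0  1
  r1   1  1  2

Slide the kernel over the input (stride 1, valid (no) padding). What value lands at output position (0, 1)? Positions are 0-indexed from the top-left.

The receptive field on the input at this output position is [16 0 0 / 13 18 17]. Elementwise product with the kernel and sum: 16·1 + 0·1 + 13·1 + 18·1 + 17·2.

81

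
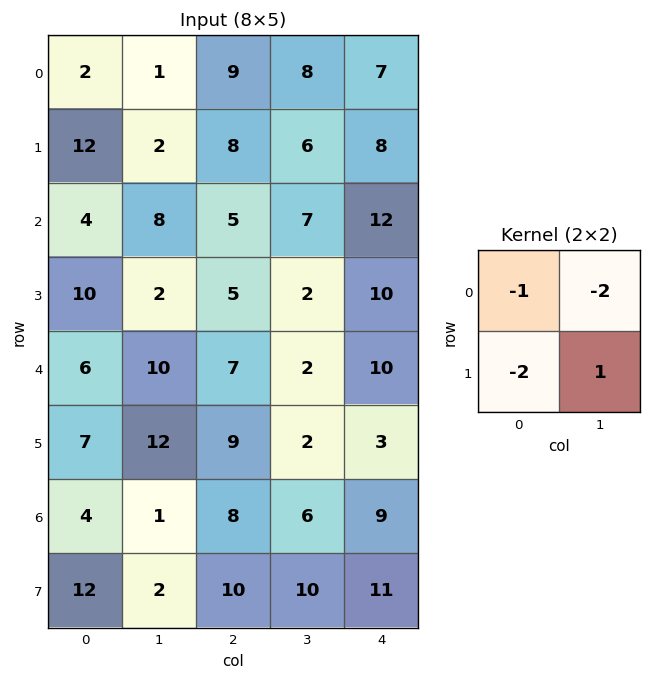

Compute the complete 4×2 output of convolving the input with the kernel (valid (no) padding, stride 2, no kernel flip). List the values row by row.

-26 -35
-38 -27
-28 -27
-28 -30

Output[0,0]: The receptive field on the input at this output position is [2 1 / 12 2]. Elementwise product with the kernel and sum: 2·-1 + 1·-2 + 12·-2 + 2·1.
Output[0,1]: The receptive field on the input at this output position is [9 8 / 8 6]. Elementwise product with the kernel and sum: 9·-1 + 8·-2 + 8·-2 + 6·1.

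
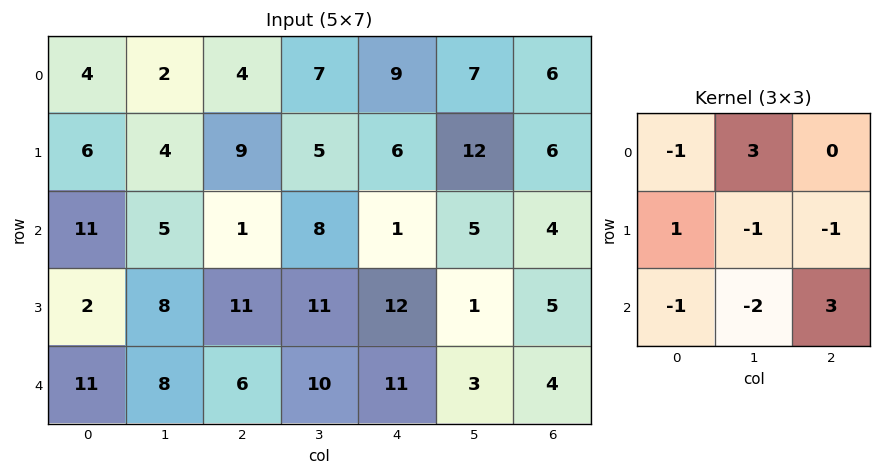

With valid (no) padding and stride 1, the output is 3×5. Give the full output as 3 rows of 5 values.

Output[0,0]: The receptive field on the input at this output position is [4 2 4 / 6 4 9 / 11 5 1]. Elementwise product with the kernel and sum: 4·-1 + 2·3 + 6·1 + 4·-1 + 9·-1 + 11·-1 + 5·-2 + 1·3.
Output[0,1]: The receptive field on the input at this output position is [2 4 7 / 4 9 5 / 5 1 8]. Elementwise product with the kernel and sum: 2·-1 + 4·3 + 4·1 + 9·-1 + 5·-1 + 5·-1 + 1·-2 + 8·3.

-23 17 1 12 1
26 22 1 -17 23
-22 -6 18 -30 15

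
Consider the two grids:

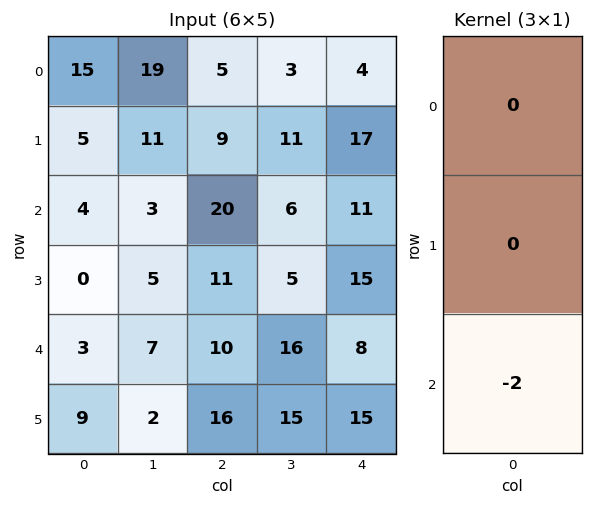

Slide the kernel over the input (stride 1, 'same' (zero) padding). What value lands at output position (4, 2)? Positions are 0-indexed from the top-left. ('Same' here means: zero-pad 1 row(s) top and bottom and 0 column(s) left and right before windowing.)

-32

The receptive field on the zero-padded input at this output position is [11 / 10 / 16]. Elementwise product with the kernel and sum: 16·-2.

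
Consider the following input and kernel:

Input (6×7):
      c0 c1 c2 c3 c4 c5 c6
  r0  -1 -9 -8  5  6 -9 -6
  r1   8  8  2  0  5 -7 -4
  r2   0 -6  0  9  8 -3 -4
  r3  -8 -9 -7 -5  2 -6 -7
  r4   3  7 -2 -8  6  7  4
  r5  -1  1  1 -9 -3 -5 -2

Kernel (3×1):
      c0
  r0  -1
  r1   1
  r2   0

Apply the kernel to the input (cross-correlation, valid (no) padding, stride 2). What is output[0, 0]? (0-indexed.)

9

The receptive field on the input at this output position is [-1 / 8 / 0]. Elementwise product with the kernel and sum: -1·-1 + 8·1.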